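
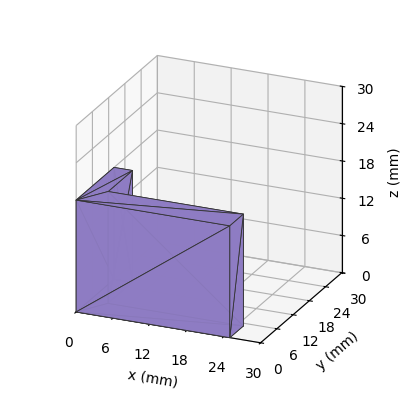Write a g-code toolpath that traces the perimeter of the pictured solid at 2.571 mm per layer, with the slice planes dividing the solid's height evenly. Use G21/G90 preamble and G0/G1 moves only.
Reading the render: the shape is an L-shaped prism: outer 25 × 14 mm, arm thicknesses ≈ 5 mm (horizontal) and 3 mm (vertical), extruded 18 mm in z (dimensions read to the nearest mm from the axis ticks). For the g-code, the solid's height is divided into equal slices at the stated Δz and each level perimeter traced with G1 moves after a G0 lift.

; perimeter-only toolpath
G21 ; units = mm
G90 ; absolute positioning
G28 ; home
; layer 1
G0 Z2.571
G0 X0.000 Y0.000
G1 X25.000 Y0.000
G1 X25.000 Y5.000
G1 X3.000 Y5.000
G1 X3.000 Y14.000
G1 X0.000 Y14.000
G1 X0.000 Y0.000
; layer 2
G0 Z5.143
G0 X0.000 Y0.000
G1 X25.000 Y0.000
G1 X25.000 Y5.000
G1 X3.000 Y5.000
G1 X3.000 Y14.000
G1 X0.000 Y14.000
G1 X0.000 Y0.000
; layer 3
G0 Z7.714
G0 X0.000 Y0.000
G1 X25.000 Y0.000
G1 X25.000 Y5.000
G1 X3.000 Y5.000
G1 X3.000 Y14.000
G1 X0.000 Y14.000
G1 X0.000 Y0.000
; layer 4
G0 Z10.286
G0 X0.000 Y0.000
G1 X25.000 Y0.000
G1 X25.000 Y5.000
G1 X3.000 Y5.000
G1 X3.000 Y14.000
G1 X0.000 Y14.000
G1 X0.000 Y0.000
; layer 5
G0 Z12.857
G0 X0.000 Y0.000
G1 X25.000 Y0.000
G1 X25.000 Y5.000
G1 X3.000 Y5.000
G1 X3.000 Y14.000
G1 X0.000 Y14.000
G1 X0.000 Y0.000
; layer 6
G0 Z15.429
G0 X0.000 Y0.000
G1 X25.000 Y0.000
G1 X25.000 Y5.000
G1 X3.000 Y5.000
G1 X3.000 Y14.000
G1 X0.000 Y14.000
G1 X0.000 Y0.000
; layer 7
G0 Z18.000
G0 X0.000 Y0.000
G1 X25.000 Y0.000
G1 X25.000 Y5.000
G1 X3.000 Y5.000
G1 X3.000 Y14.000
G1 X0.000 Y14.000
G1 X0.000 Y0.000
M2 ; end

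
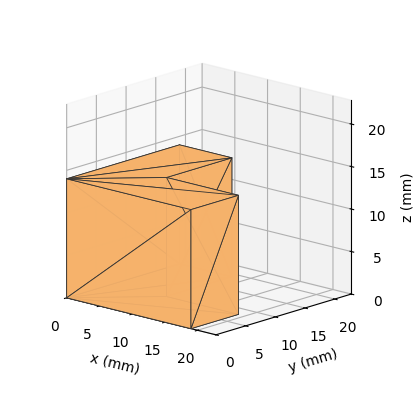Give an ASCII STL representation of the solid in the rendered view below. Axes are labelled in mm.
Reading the render: the shape is an L-shaped prism: outer 19 × 19 mm, arm thicknesses ≈ 8 mm (horizontal) and 8 mm (vertical), extruded 14 mm in z (dimensions read to the nearest mm from the axis ticks). For the STL, each face is triangulated and given an outward normal.

solid part
  facet normal 0.0000 0.0000 -1.0000
    outer loop
      vertex 19.0 8.0 0.0
      vertex 19.0 0.0 0.0
      vertex 0.0 0.0 0.0
    endloop
  endfacet
  facet normal 0.0000 0.0000 -1.0000
    outer loop
      vertex 8.0 8.0 0.0
      vertex 19.0 8.0 0.0
      vertex 0.0 0.0 0.0
    endloop
  endfacet
  facet normal 0.0000 0.0000 -1.0000
    outer loop
      vertex 8.0 19.0 0.0
      vertex 8.0 8.0 0.0
      vertex 0.0 0.0 0.0
    endloop
  endfacet
  facet normal 0.0000 0.0000 -1.0000
    outer loop
      vertex 0.0 19.0 0.0
      vertex 8.0 19.0 0.0
      vertex 0.0 0.0 0.0
    endloop
  endfacet
  facet normal 0.0000 0.0000 1.0000
    outer loop
      vertex 0.0 0.0 14.0
      vertex 19.0 0.0 14.0
      vertex 19.0 8.0 14.0
    endloop
  endfacet
  facet normal 0.0000 0.0000 1.0000
    outer loop
      vertex 0.0 0.0 14.0
      vertex 19.0 8.0 14.0
      vertex 8.0 8.0 14.0
    endloop
  endfacet
  facet normal 0.0000 0.0000 1.0000
    outer loop
      vertex 0.0 0.0 14.0
      vertex 8.0 8.0 14.0
      vertex 8.0 19.0 14.0
    endloop
  endfacet
  facet normal 0.0000 0.0000 1.0000
    outer loop
      vertex 0.0 0.0 14.0
      vertex 8.0 19.0 14.0
      vertex 0.0 19.0 14.0
    endloop
  endfacet
  facet normal 0.0000 -1.0000 0.0000
    outer loop
      vertex 0.0 0.0 0.0
      vertex 19.0 0.0 0.0
      vertex 19.0 0.0 14.0
    endloop
  endfacet
  facet normal 0.0000 -1.0000 0.0000
    outer loop
      vertex 0.0 0.0 0.0
      vertex 19.0 0.0 14.0
      vertex 0.0 0.0 14.0
    endloop
  endfacet
  facet normal 1.0000 0.0000 0.0000
    outer loop
      vertex 19.0 0.0 0.0
      vertex 19.0 8.0 0.0
      vertex 19.0 8.0 14.0
    endloop
  endfacet
  facet normal 1.0000 0.0000 0.0000
    outer loop
      vertex 19.0 0.0 0.0
      vertex 19.0 8.0 14.0
      vertex 19.0 0.0 14.0
    endloop
  endfacet
  facet normal 0.0000 1.0000 0.0000
    outer loop
      vertex 19.0 8.0 0.0
      vertex 8.0 8.0 0.0
      vertex 8.0 8.0 14.0
    endloop
  endfacet
  facet normal 0.0000 1.0000 0.0000
    outer loop
      vertex 19.0 8.0 0.0
      vertex 8.0 8.0 14.0
      vertex 19.0 8.0 14.0
    endloop
  endfacet
  facet normal 1.0000 0.0000 0.0000
    outer loop
      vertex 8.0 8.0 0.0
      vertex 8.0 19.0 0.0
      vertex 8.0 19.0 14.0
    endloop
  endfacet
  facet normal 1.0000 0.0000 0.0000
    outer loop
      vertex 8.0 8.0 0.0
      vertex 8.0 19.0 14.0
      vertex 8.0 8.0 14.0
    endloop
  endfacet
  facet normal 0.0000 1.0000 0.0000
    outer loop
      vertex 8.0 19.0 0.0
      vertex 0.0 19.0 0.0
      vertex 0.0 19.0 14.0
    endloop
  endfacet
  facet normal 0.0000 1.0000 0.0000
    outer loop
      vertex 8.0 19.0 0.0
      vertex 0.0 19.0 14.0
      vertex 8.0 19.0 14.0
    endloop
  endfacet
  facet normal -1.0000 0.0000 0.0000
    outer loop
      vertex 0.0 19.0 0.0
      vertex 0.0 0.0 0.0
      vertex 0.0 0.0 14.0
    endloop
  endfacet
  facet normal -1.0000 0.0000 0.0000
    outer loop
      vertex 0.0 19.0 0.0
      vertex 0.0 0.0 14.0
      vertex 0.0 19.0 14.0
    endloop
  endfacet
endsolid part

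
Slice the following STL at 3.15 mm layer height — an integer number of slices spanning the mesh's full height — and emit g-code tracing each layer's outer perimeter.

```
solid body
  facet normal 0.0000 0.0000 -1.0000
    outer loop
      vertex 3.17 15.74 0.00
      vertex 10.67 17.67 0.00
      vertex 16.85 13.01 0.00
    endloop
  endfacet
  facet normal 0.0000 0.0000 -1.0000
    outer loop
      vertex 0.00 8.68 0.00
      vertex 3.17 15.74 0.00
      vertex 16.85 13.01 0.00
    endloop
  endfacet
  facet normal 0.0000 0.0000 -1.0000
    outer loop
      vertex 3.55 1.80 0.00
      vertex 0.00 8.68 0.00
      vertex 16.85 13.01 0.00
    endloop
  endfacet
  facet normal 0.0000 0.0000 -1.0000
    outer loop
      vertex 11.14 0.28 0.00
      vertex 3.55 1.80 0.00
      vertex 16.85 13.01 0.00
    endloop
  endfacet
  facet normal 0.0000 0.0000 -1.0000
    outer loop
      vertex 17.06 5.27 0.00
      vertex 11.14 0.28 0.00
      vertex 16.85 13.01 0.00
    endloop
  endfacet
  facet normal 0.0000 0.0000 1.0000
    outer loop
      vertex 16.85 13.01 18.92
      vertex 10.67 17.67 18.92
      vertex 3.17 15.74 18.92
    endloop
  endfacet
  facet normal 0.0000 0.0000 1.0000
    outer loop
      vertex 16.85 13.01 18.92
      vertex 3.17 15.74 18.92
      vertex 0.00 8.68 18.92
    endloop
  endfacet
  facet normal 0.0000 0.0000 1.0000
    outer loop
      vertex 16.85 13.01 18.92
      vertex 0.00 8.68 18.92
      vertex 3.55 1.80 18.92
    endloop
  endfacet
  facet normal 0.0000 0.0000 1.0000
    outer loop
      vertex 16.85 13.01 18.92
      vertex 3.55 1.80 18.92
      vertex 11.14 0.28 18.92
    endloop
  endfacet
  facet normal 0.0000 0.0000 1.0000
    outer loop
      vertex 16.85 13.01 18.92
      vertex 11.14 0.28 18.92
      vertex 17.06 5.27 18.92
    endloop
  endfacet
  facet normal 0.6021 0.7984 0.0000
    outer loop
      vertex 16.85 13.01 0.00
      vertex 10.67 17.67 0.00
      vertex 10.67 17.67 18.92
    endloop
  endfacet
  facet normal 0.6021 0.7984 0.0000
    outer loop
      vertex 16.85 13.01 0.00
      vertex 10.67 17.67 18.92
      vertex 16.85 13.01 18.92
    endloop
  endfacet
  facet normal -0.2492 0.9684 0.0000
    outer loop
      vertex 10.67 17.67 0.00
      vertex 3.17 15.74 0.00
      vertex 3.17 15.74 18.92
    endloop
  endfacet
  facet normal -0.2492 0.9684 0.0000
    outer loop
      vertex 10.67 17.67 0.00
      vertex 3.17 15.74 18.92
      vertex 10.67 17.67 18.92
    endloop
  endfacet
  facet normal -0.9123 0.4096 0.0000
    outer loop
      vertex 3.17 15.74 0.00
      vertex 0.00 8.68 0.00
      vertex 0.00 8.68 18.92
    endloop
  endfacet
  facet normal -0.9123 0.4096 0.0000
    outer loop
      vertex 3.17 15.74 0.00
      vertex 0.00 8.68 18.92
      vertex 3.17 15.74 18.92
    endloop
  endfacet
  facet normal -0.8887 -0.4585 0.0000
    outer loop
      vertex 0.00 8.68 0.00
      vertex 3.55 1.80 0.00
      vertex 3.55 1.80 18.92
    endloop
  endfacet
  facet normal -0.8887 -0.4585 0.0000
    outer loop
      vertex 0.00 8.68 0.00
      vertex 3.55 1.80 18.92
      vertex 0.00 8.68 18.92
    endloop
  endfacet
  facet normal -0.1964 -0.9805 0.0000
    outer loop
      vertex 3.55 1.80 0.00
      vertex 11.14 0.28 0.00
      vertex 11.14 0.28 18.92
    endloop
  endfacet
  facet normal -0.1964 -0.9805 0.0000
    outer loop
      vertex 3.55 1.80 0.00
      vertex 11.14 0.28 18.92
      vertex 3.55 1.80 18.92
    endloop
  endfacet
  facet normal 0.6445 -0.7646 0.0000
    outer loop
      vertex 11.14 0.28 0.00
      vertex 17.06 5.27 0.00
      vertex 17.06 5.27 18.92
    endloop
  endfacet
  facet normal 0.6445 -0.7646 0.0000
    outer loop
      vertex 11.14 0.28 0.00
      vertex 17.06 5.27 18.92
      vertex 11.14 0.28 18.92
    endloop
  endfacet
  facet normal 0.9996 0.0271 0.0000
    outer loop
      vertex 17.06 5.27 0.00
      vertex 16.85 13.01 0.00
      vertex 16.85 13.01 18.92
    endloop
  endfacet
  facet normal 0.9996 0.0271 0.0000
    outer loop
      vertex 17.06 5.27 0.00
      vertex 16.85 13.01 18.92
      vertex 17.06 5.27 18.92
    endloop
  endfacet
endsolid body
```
; perimeter-only toolpath
G21 ; units = mm
G90 ; absolute positioning
G28 ; home
; layer 1
G0 Z3.15
G0 X16.85 Y13.01
G1 X10.67 Y17.67
G1 X3.17 Y15.74
G1 X0.00 Y8.68
G1 X3.55 Y1.80
G1 X11.14 Y0.28
G1 X17.06 Y5.27
G1 X16.85 Y13.01
; layer 2
G0 Z6.31
G0 X16.85 Y13.01
G1 X10.67 Y17.67
G1 X3.17 Y15.74
G1 X0.00 Y8.68
G1 X3.55 Y1.80
G1 X11.14 Y0.28
G1 X17.06 Y5.27
G1 X16.85 Y13.01
; layer 3
G0 Z9.46
G0 X16.85 Y13.01
G1 X10.67 Y17.67
G1 X3.17 Y15.74
G1 X0.00 Y8.68
G1 X3.55 Y1.80
G1 X11.14 Y0.28
G1 X17.06 Y5.27
G1 X16.85 Y13.01
; layer 4
G0 Z12.61
G0 X16.85 Y13.01
G1 X10.67 Y17.67
G1 X3.17 Y15.74
G1 X0.00 Y8.68
G1 X3.55 Y1.80
G1 X11.14 Y0.28
G1 X17.06 Y5.27
G1 X16.85 Y13.01
; layer 5
G0 Z15.77
G0 X16.85 Y13.01
G1 X10.67 Y17.67
G1 X3.17 Y15.74
G1 X0.00 Y8.68
G1 X3.55 Y1.80
G1 X11.14 Y0.28
G1 X17.06 Y5.27
G1 X16.85 Y13.01
; layer 6
G0 Z18.92
G0 X16.85 Y13.01
G1 X10.67 Y17.67
G1 X3.17 Y15.74
G1 X0.00 Y8.68
G1 X3.55 Y1.80
G1 X11.14 Y0.28
G1 X17.06 Y5.27
G1 X16.85 Y13.01
M2 ; end

The solid is a regular 7-sided prism (a cylinder approximated with 7 flat sides), circumscribed radius ≈ 8.92 mm, height ≈ 18.9 mm. Slicing at Δz = 3.15 mm — 6 equal slices spanning the solid's height, so layer i sits at z = i·h/6 — gives 6 non-empty perimeters. Each is a 7-segment closed polygon; G0 lifts to the layer z and rapids to the start vertex, then G1 traces the edges.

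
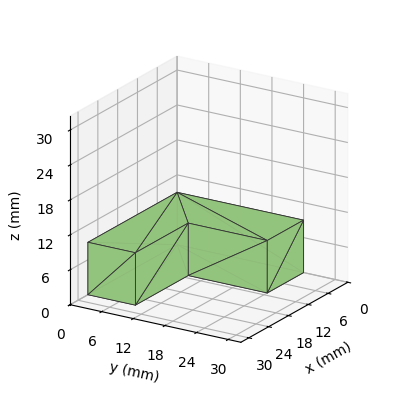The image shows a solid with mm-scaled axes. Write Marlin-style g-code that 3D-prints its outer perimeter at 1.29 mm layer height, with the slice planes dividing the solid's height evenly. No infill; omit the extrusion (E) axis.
Reading the render: the shape is an L-shaped prism: outer 27 × 24 mm, arm thicknesses ≈ 9 mm (horizontal) and 11 mm (vertical), extruded 9 mm in z (dimensions read to the nearest mm from the axis ticks). For the g-code, the solid's height is divided into equal slices at the stated Δz and each level perimeter traced with G1 moves after a G0 lift.

; perimeter-only toolpath
G21 ; units = mm
G90 ; absolute positioning
G28 ; home
; layer 1
G0 Z1.29
G0 X0.00 Y0.00
G1 X27.00 Y0.00
G1 X27.00 Y9.00
G1 X11.00 Y9.00
G1 X11.00 Y24.00
G1 X0.00 Y24.00
G1 X0.00 Y0.00
; layer 2
G0 Z2.57
G0 X0.00 Y0.00
G1 X27.00 Y0.00
G1 X27.00 Y9.00
G1 X11.00 Y9.00
G1 X11.00 Y24.00
G1 X0.00 Y24.00
G1 X0.00 Y0.00
; layer 3
G0 Z3.86
G0 X0.00 Y0.00
G1 X27.00 Y0.00
G1 X27.00 Y9.00
G1 X11.00 Y9.00
G1 X11.00 Y24.00
G1 X0.00 Y24.00
G1 X0.00 Y0.00
; layer 4
G0 Z5.14
G0 X0.00 Y0.00
G1 X27.00 Y0.00
G1 X27.00 Y9.00
G1 X11.00 Y9.00
G1 X11.00 Y24.00
G1 X0.00 Y24.00
G1 X0.00 Y0.00
; layer 5
G0 Z6.43
G0 X0.00 Y0.00
G1 X27.00 Y0.00
G1 X27.00 Y9.00
G1 X11.00 Y9.00
G1 X11.00 Y24.00
G1 X0.00 Y24.00
G1 X0.00 Y0.00
; layer 6
G0 Z7.71
G0 X0.00 Y0.00
G1 X27.00 Y0.00
G1 X27.00 Y9.00
G1 X11.00 Y9.00
G1 X11.00 Y24.00
G1 X0.00 Y24.00
G1 X0.00 Y0.00
; layer 7
G0 Z9.00
G0 X0.00 Y0.00
G1 X27.00 Y0.00
G1 X27.00 Y9.00
G1 X11.00 Y9.00
G1 X11.00 Y24.00
G1 X0.00 Y24.00
G1 X0.00 Y0.00
M2 ; end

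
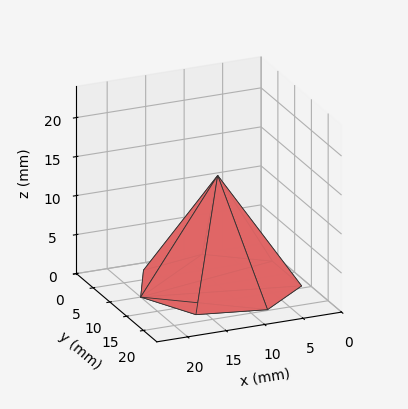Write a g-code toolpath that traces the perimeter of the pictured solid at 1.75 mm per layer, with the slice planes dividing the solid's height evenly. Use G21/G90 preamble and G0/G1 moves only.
Reading the render: the shape is a regular 7-sided pyramid, base circumscribed radius ≈ 10 mm, apex at z ≈ 14 mm (dimensions read to the nearest mm from the axis ticks). For the g-code, the solid's height is divided into equal slices at the stated Δz and each level perimeter traced with G1 moves after a G0 lift.

; perimeter-only toolpath
G21 ; units = mm
G90 ; absolute positioning
G28 ; home
; layer 1
G0 Z1.75
G0 X18.75 Y10.00
G1 X15.45 Y16.84
G1 X8.05 Y18.53
G1 X2.12 Y13.80
G1 X2.12 Y6.20
G1 X8.05 Y1.47
G1 X15.45 Y3.16
G1 X18.75 Y10.00
; layer 2
G0 Z3.50
G0 X17.50 Y10.00
G1 X14.67 Y15.87
G1 X8.33 Y17.31
G1 X3.24 Y13.25
G1 X3.24 Y6.75
G1 X8.33 Y2.69
G1 X14.67 Y4.13
G1 X17.50 Y10.00
; layer 3
G0 Z5.25
G0 X16.25 Y10.00
G1 X13.89 Y14.89
G1 X8.61 Y16.09
G1 X4.37 Y12.71
G1 X4.37 Y7.29
G1 X8.61 Y3.91
G1 X13.89 Y5.11
G1 X16.25 Y10.00
; layer 4
G0 Z7.00
G0 X15.00 Y10.00
G1 X13.12 Y13.91
G1 X8.88 Y14.88
G1 X5.50 Y12.17
G1 X5.50 Y7.83
G1 X8.88 Y5.12
G1 X13.12 Y6.09
G1 X15.00 Y10.00
; layer 5
G0 Z8.75
G0 X13.75 Y10.00
G1 X12.34 Y12.93
G1 X9.16 Y13.66
G1 X6.62 Y11.63
G1 X6.62 Y8.37
G1 X9.16 Y6.34
G1 X12.34 Y7.07
G1 X13.75 Y10.00
; layer 6
G0 Z10.50
G0 X12.50 Y10.00
G1 X11.56 Y11.96
G1 X9.44 Y12.44
G1 X7.75 Y11.09
G1 X7.75 Y8.91
G1 X9.44 Y7.56
G1 X11.56 Y8.04
G1 X12.50 Y10.00
; layer 7
G0 Z12.25
G0 X11.25 Y10.00
G1 X10.78 Y10.98
G1 X9.72 Y11.22
G1 X8.87 Y10.54
G1 X8.87 Y9.46
G1 X9.72 Y8.78
G1 X10.78 Y9.02
G1 X11.25 Y10.00
M2 ; end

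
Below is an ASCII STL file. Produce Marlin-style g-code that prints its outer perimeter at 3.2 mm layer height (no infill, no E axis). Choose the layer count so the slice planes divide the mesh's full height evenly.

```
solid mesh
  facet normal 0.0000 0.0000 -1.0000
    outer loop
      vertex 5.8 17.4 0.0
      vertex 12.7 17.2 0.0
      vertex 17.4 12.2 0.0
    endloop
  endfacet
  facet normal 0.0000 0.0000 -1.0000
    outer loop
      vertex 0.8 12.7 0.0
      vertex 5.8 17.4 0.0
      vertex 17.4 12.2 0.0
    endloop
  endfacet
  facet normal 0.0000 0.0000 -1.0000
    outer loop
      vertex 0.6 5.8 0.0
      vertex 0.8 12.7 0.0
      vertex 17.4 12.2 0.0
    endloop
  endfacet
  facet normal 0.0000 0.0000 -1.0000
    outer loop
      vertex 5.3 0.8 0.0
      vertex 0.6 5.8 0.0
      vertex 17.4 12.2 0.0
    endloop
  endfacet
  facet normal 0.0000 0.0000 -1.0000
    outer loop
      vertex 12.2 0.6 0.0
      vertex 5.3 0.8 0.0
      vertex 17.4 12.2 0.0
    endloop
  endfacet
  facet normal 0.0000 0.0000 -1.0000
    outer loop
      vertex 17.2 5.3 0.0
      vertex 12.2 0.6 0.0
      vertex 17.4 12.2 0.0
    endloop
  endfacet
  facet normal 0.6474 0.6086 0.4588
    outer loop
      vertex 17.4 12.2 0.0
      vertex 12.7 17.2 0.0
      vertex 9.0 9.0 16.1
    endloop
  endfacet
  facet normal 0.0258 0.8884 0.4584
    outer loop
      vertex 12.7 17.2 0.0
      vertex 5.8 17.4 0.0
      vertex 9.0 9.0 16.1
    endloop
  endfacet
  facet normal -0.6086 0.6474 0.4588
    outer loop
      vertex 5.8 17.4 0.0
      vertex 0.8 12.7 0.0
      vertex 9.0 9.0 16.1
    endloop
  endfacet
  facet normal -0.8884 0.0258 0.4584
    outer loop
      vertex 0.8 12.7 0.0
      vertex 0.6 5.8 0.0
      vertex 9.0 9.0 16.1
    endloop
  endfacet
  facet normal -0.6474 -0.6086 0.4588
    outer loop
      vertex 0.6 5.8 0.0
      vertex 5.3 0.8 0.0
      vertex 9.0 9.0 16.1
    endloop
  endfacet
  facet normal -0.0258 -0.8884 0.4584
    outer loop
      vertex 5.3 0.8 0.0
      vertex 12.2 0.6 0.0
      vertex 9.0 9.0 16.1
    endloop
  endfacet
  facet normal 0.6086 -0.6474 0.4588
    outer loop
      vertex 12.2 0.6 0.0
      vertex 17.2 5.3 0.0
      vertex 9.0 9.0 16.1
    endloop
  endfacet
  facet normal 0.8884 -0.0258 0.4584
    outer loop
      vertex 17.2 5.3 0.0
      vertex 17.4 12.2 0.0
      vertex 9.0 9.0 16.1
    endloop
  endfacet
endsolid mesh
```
; perimeter-only toolpath
G21 ; units = mm
G90 ; absolute positioning
G28 ; home
; layer 1
G0 Z3.2
G0 X15.7 Y11.6
G1 X12.0 Y15.6
G1 X6.4 Y15.7
G1 X2.4 Y12.0
G1 X2.3 Y6.4
G1 X6.0 Y2.4
G1 X11.6 Y2.3
G1 X15.6 Y6.0
G1 X15.7 Y11.6
; layer 2
G0 Z6.4
G0 X14.0 Y10.9
G1 X11.2 Y13.9
G1 X7.1 Y14.0
G1 X4.1 Y11.2
G1 X4.0 Y7.1
G1 X6.8 Y4.1
G1 X10.9 Y4.0
G1 X13.9 Y6.8
G1 X14.0 Y10.9
; layer 3
G0 Z9.7
G0 X12.4 Y10.3
G1 X10.5 Y12.3
G1 X7.7 Y12.4
G1 X5.7 Y10.5
G1 X5.6 Y7.7
G1 X7.5 Y5.7
G1 X10.3 Y5.6
G1 X12.3 Y7.5
G1 X12.4 Y10.3
; layer 4
G0 Z12.9
G0 X10.7 Y9.6
G1 X9.7 Y10.6
G1 X8.4 Y10.7
G1 X7.4 Y9.7
G1 X7.3 Y8.4
G1 X8.3 Y7.4
G1 X9.6 Y7.3
G1 X10.6 Y8.3
G1 X10.7 Y9.6
M2 ; end

The solid is a regular 8-sided pyramid, base circumscribed radius ≈ 9 mm, apex at z ≈ 16.1 mm. Slicing at Δz = 3.2 mm — 5 equal slices spanning the solid's height, so layer i sits at z = i·h/5 — gives 4 non-empty perimeters. Each is a 8-segment closed polygon; G0 lifts to the layer z and rapids to the start vertex, then G1 traces the edges. The cross-section shrinks linearly with z (the slice at the apex is degenerate and omitted).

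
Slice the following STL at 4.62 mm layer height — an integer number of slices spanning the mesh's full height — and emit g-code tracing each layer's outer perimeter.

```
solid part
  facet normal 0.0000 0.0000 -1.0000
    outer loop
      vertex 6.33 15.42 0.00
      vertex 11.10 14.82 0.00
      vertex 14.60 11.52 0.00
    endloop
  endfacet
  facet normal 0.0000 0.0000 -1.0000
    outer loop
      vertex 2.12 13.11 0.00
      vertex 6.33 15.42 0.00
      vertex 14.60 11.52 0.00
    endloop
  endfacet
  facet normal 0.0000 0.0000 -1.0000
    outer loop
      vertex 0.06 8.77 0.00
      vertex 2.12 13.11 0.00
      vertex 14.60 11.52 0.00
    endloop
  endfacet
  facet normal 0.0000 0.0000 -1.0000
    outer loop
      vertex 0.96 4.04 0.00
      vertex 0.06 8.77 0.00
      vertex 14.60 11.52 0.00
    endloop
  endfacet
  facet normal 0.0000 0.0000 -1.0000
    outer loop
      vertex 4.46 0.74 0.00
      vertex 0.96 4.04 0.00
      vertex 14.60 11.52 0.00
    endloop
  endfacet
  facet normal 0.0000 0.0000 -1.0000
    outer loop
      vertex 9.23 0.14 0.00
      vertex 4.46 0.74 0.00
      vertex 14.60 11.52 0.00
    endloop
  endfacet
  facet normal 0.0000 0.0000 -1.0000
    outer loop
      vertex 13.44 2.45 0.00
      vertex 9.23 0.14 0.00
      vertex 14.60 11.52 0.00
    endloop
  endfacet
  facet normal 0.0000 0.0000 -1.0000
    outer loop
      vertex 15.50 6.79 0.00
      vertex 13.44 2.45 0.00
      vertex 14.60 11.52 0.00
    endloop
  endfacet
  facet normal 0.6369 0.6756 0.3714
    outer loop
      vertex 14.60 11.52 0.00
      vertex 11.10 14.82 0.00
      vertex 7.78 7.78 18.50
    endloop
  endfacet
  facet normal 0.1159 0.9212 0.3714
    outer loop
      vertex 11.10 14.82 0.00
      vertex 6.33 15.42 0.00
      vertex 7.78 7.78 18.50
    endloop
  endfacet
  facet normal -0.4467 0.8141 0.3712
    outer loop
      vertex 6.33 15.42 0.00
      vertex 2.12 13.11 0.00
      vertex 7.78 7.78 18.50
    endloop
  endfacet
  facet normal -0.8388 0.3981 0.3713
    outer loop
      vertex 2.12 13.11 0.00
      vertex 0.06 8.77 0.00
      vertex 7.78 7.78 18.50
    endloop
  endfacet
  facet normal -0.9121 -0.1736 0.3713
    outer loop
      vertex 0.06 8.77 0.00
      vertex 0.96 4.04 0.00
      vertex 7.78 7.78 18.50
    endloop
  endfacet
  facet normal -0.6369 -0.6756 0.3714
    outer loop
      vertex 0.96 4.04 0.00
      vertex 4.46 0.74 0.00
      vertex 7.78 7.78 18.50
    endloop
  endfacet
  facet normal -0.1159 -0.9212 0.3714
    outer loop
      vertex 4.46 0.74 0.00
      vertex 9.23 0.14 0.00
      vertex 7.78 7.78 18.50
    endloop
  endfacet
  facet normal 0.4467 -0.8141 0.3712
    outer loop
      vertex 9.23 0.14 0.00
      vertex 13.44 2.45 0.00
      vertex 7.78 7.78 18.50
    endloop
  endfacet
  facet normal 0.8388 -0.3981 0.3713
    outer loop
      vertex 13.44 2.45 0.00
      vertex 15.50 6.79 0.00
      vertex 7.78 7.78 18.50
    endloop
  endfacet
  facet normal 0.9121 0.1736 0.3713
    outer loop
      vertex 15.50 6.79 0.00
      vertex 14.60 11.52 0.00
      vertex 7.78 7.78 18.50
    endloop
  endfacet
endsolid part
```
; perimeter-only toolpath
G21 ; units = mm
G90 ; absolute positioning
G28 ; home
; layer 1
G0 Z4.62
G0 X12.89 Y10.59
G1 X10.27 Y13.06
G1 X6.69 Y13.51
G1 X3.54 Y11.78
G1 X1.99 Y8.52
G1 X2.67 Y4.98
G1 X5.29 Y2.50
G1 X8.87 Y2.05
G1 X12.03 Y3.78
G1 X13.57 Y7.04
G1 X12.89 Y10.59
; layer 2
G0 Z9.25
G0 X11.19 Y9.65
G1 X9.44 Y11.30
G1 X7.05 Y11.60
G1 X4.95 Y10.45
G1 X3.92 Y8.28
G1 X4.37 Y5.91
G1 X6.12 Y4.26
G1 X8.51 Y3.96
G1 X10.61 Y5.12
G1 X11.64 Y7.29
G1 X11.19 Y9.65
; layer 3
G0 Z13.88
G0 X9.48 Y8.71
G1 X8.61 Y9.54
G1 X7.42 Y9.69
G1 X6.37 Y9.11
G1 X5.85 Y8.03
G1 X6.08 Y6.84
G1 X6.95 Y6.02
G1 X8.14 Y5.87
G1 X9.20 Y6.45
G1 X9.71 Y7.53
G1 X9.48 Y8.71
M2 ; end

The solid is a regular 10-sided pyramid, base circumscribed radius ≈ 7.78 mm, apex at z ≈ 18.5 mm. Slicing at Δz = 4.62 mm — 4 equal slices spanning the solid's height, so layer i sits at z = i·h/4 — gives 3 non-empty perimeters. Each is a 10-segment closed polygon; G0 lifts to the layer z and rapids to the start vertex, then G1 traces the edges. The cross-section shrinks linearly with z (the slice at the apex is degenerate and omitted).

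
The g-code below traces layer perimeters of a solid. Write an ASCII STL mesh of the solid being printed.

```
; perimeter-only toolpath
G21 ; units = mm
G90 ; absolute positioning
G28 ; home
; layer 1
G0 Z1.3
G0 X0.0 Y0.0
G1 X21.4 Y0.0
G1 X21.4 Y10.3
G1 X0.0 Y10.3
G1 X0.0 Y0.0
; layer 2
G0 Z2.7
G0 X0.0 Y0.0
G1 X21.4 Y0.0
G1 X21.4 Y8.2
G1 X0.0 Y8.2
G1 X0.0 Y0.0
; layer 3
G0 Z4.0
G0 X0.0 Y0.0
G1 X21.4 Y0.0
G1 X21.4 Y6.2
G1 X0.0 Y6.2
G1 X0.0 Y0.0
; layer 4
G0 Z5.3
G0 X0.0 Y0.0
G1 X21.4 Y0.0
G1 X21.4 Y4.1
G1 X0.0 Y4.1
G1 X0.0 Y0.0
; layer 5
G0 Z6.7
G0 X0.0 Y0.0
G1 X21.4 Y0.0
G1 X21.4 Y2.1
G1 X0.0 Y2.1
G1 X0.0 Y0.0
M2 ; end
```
solid part
  facet normal 0.0000 0.0000 -1.0000
    outer loop
      vertex 21.4 12.3 0.0
      vertex 21.4 0.0 0.0
      vertex 0.0 0.0 0.0
    endloop
  endfacet
  facet normal 0.0000 0.0000 -1.0000
    outer loop
      vertex 0.0 12.3 0.0
      vertex 21.4 12.3 0.0
      vertex 0.0 0.0 0.0
    endloop
  endfacet
  facet normal 0.0000 -1.0000 0.0000
    outer loop
      vertex 0.0 0.0 0.0
      vertex 21.4 0.0 0.0
      vertex 21.4 0.0 8.0
    endloop
  endfacet
  facet normal 0.0000 -1.0000 0.0000
    outer loop
      vertex 0.0 0.0 0.0
      vertex 21.4 0.0 8.0
      vertex 0.0 0.0 8.0
    endloop
  endfacet
  facet normal 0.0000 0.5452 0.8383
    outer loop
      vertex 0.0 0.0 8.0
      vertex 21.4 0.0 8.0
      vertex 21.4 12.3 0.0
    endloop
  endfacet
  facet normal 0.0000 0.5452 0.8383
    outer loop
      vertex 0.0 0.0 8.0
      vertex 21.4 12.3 0.0
      vertex 0.0 12.3 0.0
    endloop
  endfacet
  facet normal -1.0000 0.0000 0.0000
    outer loop
      vertex 0.0 0.0 8.0
      vertex 0.0 12.3 0.0
      vertex 0.0 0.0 0.0
    endloop
  endfacet
  facet normal 1.0000 0.0000 0.0000
    outer loop
      vertex 21.4 0.0 0.0
      vertex 21.4 12.3 0.0
      vertex 21.4 0.0 8.0
    endloop
  endfacet
endsolid part

The G0 Z moves step by Δz≈1.3 mm. The G1 loops shrink linearly with z, so the solid tapers from its base footprint up to z≈8. Closing with a flat bottom cap and the tapered top and triangulating gives 8 facets — a wedge (ramp): 21.4 × 12.3 mm base, rising to 8 mm along the y=0 edge and sloping linearly to z=0 at y=12.3.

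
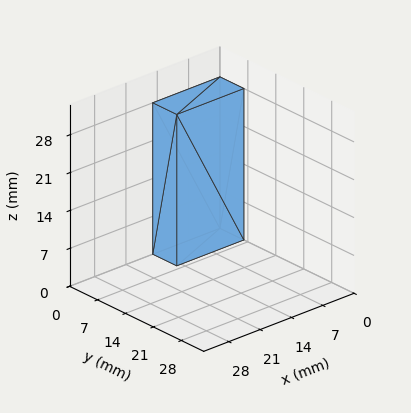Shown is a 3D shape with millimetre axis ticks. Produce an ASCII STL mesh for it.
Reading the render: the shape is a rectangular box, roughly 15 × 6 mm footprint and 28 mm tall (dimensions read to the nearest mm from the axis ticks). For the STL, each face is triangulated and given an outward normal.

solid part
  facet normal 0.0000 0.0000 -1.0000
    outer loop
      vertex 15.000 6.000 0.000
      vertex 15.000 0.000 0.000
      vertex 0.000 0.000 0.000
    endloop
  endfacet
  facet normal 0.0000 0.0000 -1.0000
    outer loop
      vertex 0.000 6.000 0.000
      vertex 15.000 6.000 0.000
      vertex 0.000 0.000 0.000
    endloop
  endfacet
  facet normal 0.0000 0.0000 1.0000
    outer loop
      vertex 0.000 0.000 28.000
      vertex 15.000 0.000 28.000
      vertex 15.000 6.000 28.000
    endloop
  endfacet
  facet normal 0.0000 0.0000 1.0000
    outer loop
      vertex 0.000 0.000 28.000
      vertex 15.000 6.000 28.000
      vertex 0.000 6.000 28.000
    endloop
  endfacet
  facet normal 0.0000 -1.0000 0.0000
    outer loop
      vertex 0.000 0.000 0.000
      vertex 15.000 0.000 0.000
      vertex 15.000 0.000 28.000
    endloop
  endfacet
  facet normal 0.0000 -1.0000 0.0000
    outer loop
      vertex 0.000 0.000 0.000
      vertex 15.000 0.000 28.000
      vertex 0.000 0.000 28.000
    endloop
  endfacet
  facet normal 0.0000 1.0000 0.0000
    outer loop
      vertex 15.000 6.000 28.000
      vertex 15.000 6.000 0.000
      vertex 0.000 6.000 0.000
    endloop
  endfacet
  facet normal 0.0000 1.0000 0.0000
    outer loop
      vertex 0.000 6.000 28.000
      vertex 15.000 6.000 28.000
      vertex 0.000 6.000 0.000
    endloop
  endfacet
  facet normal -1.0000 0.0000 0.0000
    outer loop
      vertex 0.000 6.000 28.000
      vertex 0.000 6.000 0.000
      vertex 0.000 0.000 0.000
    endloop
  endfacet
  facet normal -1.0000 0.0000 0.0000
    outer loop
      vertex 0.000 0.000 28.000
      vertex 0.000 6.000 28.000
      vertex 0.000 0.000 0.000
    endloop
  endfacet
  facet normal 1.0000 0.0000 0.0000
    outer loop
      vertex 15.000 0.000 0.000
      vertex 15.000 6.000 0.000
      vertex 15.000 6.000 28.000
    endloop
  endfacet
  facet normal 1.0000 0.0000 0.0000
    outer loop
      vertex 15.000 0.000 0.000
      vertex 15.000 6.000 28.000
      vertex 15.000 0.000 28.000
    endloop
  endfacet
endsolid part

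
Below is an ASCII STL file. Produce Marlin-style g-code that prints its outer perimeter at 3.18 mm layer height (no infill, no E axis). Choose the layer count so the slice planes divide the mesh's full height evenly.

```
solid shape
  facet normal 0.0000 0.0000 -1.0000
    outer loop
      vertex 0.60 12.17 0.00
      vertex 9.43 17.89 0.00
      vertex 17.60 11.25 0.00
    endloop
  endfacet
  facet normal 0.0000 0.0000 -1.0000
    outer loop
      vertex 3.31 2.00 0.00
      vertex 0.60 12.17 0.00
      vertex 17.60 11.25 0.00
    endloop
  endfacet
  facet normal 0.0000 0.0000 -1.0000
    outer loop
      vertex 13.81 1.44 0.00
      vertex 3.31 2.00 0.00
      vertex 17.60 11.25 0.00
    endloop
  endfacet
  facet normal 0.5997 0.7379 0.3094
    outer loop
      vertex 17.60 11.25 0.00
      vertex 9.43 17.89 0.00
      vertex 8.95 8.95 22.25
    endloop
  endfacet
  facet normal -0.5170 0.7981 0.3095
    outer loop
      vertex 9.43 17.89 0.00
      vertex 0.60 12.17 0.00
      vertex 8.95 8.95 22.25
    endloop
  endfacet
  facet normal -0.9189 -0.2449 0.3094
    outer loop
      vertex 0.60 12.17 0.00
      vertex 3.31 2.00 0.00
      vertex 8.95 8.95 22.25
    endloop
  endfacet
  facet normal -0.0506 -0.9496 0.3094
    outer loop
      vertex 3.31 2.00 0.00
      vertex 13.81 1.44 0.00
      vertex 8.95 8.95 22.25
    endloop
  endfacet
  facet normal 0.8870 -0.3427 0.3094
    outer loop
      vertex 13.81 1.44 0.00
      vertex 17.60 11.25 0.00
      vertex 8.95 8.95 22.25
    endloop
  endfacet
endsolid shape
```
; perimeter-only toolpath
G21 ; units = mm
G90 ; absolute positioning
G28 ; home
; layer 1
G0 Z3.18
G0 X16.36 Y10.92
G1 X9.36 Y16.61
G1 X1.79 Y11.71
G1 X4.12 Y2.99
G1 X13.12 Y2.51
G1 X16.36 Y10.92
; layer 2
G0 Z6.36
G0 X15.13 Y10.59
G1 X9.29 Y15.34
G1 X2.99 Y11.25
G1 X4.92 Y3.99
G1 X12.42 Y3.59
G1 X15.13 Y10.59
; layer 3
G0 Z9.54
G0 X13.89 Y10.26
G1 X9.22 Y14.06
G1 X4.18 Y10.79
G1 X5.73 Y4.98
G1 X11.73 Y4.66
G1 X13.89 Y10.26
; layer 4
G0 Z12.71
G0 X12.66 Y9.94
G1 X9.16 Y12.78
G1 X5.37 Y10.33
G1 X6.53 Y5.97
G1 X11.03 Y5.73
G1 X12.66 Y9.94
; layer 5
G0 Z15.89
G0 X11.42 Y9.61
G1 X9.09 Y11.50
G1 X6.56 Y9.87
G1 X7.34 Y6.96
G1 X10.34 Y6.80
G1 X11.42 Y9.61
; layer 6
G0 Z19.07
G0 X10.19 Y9.28
G1 X9.02 Y10.23
G1 X7.76 Y9.41
G1 X8.14 Y7.96
G1 X9.64 Y7.88
G1 X10.19 Y9.28
M2 ; end

The solid is a regular 5-sided pyramid, base circumscribed radius ≈ 8.95 mm, apex at z ≈ 22.2 mm. Slicing at Δz = 3.18 mm — 7 equal slices spanning the solid's height, so layer i sits at z = i·h/7 — gives 6 non-empty perimeters. Each is a 5-segment closed polygon; G0 lifts to the layer z and rapids to the start vertex, then G1 traces the edges. The cross-section shrinks linearly with z (the slice at the apex is degenerate and omitted).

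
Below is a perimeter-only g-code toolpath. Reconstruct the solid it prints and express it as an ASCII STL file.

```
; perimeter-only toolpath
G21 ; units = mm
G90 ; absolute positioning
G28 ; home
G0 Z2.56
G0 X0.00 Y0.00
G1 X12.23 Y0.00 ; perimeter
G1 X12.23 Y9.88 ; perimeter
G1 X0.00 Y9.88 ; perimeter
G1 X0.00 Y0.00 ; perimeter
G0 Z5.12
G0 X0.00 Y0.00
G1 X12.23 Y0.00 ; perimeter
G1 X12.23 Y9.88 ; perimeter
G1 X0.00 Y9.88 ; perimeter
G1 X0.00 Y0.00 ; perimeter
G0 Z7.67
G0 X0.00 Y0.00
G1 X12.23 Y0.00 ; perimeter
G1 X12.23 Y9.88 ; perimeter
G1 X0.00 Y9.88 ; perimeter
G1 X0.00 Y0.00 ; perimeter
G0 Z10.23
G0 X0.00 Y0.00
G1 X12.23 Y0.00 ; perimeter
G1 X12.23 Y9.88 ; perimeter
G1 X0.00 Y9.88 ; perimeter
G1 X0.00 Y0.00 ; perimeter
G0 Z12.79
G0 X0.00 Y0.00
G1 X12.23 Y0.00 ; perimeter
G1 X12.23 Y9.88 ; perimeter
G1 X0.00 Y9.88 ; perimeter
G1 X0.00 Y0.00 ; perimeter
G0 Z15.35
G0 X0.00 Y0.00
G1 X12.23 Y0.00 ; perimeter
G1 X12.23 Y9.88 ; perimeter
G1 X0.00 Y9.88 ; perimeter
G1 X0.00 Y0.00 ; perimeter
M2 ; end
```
solid part
  facet normal 0.0000 0.0000 -1.0000
    outer loop
      vertex 12.23 9.88 0.00
      vertex 12.23 0.00 0.00
      vertex 0.00 0.00 0.00
    endloop
  endfacet
  facet normal 0.0000 0.0000 -1.0000
    outer loop
      vertex 0.00 9.88 0.00
      vertex 12.23 9.88 0.00
      vertex 0.00 0.00 0.00
    endloop
  endfacet
  facet normal 0.0000 0.0000 1.0000
    outer loop
      vertex 0.00 0.00 15.35
      vertex 12.23 0.00 15.35
      vertex 12.23 9.88 15.35
    endloop
  endfacet
  facet normal 0.0000 0.0000 1.0000
    outer loop
      vertex 0.00 0.00 15.35
      vertex 12.23 9.88 15.35
      vertex 0.00 9.88 15.35
    endloop
  endfacet
  facet normal 0.0000 -1.0000 0.0000
    outer loop
      vertex 0.00 0.00 0.00
      vertex 12.23 0.00 0.00
      vertex 12.23 0.00 15.35
    endloop
  endfacet
  facet normal 0.0000 -1.0000 0.0000
    outer loop
      vertex 0.00 0.00 0.00
      vertex 12.23 0.00 15.35
      vertex 0.00 0.00 15.35
    endloop
  endfacet
  facet normal 0.0000 1.0000 0.0000
    outer loop
      vertex 12.23 9.88 15.35
      vertex 12.23 9.88 0.00
      vertex 0.00 9.88 0.00
    endloop
  endfacet
  facet normal 0.0000 1.0000 0.0000
    outer loop
      vertex 0.00 9.88 15.35
      vertex 12.23 9.88 15.35
      vertex 0.00 9.88 0.00
    endloop
  endfacet
  facet normal -1.0000 0.0000 0.0000
    outer loop
      vertex 0.00 9.88 15.35
      vertex 0.00 9.88 0.00
      vertex 0.00 0.00 0.00
    endloop
  endfacet
  facet normal -1.0000 0.0000 0.0000
    outer loop
      vertex 0.00 0.00 15.35
      vertex 0.00 9.88 15.35
      vertex 0.00 0.00 0.00
    endloop
  endfacet
  facet normal 1.0000 0.0000 0.0000
    outer loop
      vertex 12.23 0.00 0.00
      vertex 12.23 9.88 0.00
      vertex 12.23 9.88 15.35
    endloop
  endfacet
  facet normal 1.0000 0.0000 0.0000
    outer loop
      vertex 12.23 0.00 0.00
      vertex 12.23 9.88 15.35
      vertex 12.23 0.00 15.35
    endloop
  endfacet
endsolid part

The G0 Z moves step by Δz≈2.56 mm. Every layer's G1 loop is the same polygon, so the solid is a straight extrusion of it from z=0 to z≈15.3. Closing with flat bottom and top caps and triangulating gives 12 facets — a rectangular box, roughly 12.2 × 9.88 mm footprint and 15.3 mm tall.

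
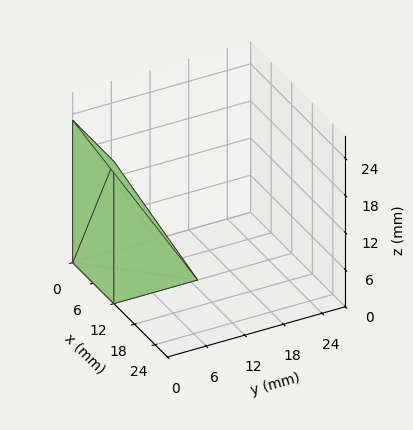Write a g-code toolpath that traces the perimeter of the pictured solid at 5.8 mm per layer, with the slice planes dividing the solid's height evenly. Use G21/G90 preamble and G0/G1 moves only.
Reading the render: the shape is a wedge (ramp): 12 × 13 mm base, rising to 23 mm along the y=0 edge and sloping linearly to z=0 at y=13 (dimensions read to the nearest mm from the axis ticks). For the g-code, the solid's height is divided into equal slices at the stated Δz and each level perimeter traced with G1 moves after a G0 lift.

; perimeter-only toolpath
G21 ; units = mm
G90 ; absolute positioning
G28 ; home
; layer 1
G0 Z5.8
G0 X0.0 Y0.0
G1 X12.0 Y0.0
G1 X12.0 Y9.8
G1 X0.0 Y9.8
G1 X0.0 Y0.0
; layer 2
G0 Z11.5
G0 X0.0 Y0.0
G1 X12.0 Y0.0
G1 X12.0 Y6.5
G1 X0.0 Y6.5
G1 X0.0 Y0.0
; layer 3
G0 Z17.2
G0 X0.0 Y0.0
G1 X12.0 Y0.0
G1 X12.0 Y3.2
G1 X0.0 Y3.2
G1 X0.0 Y0.0
M2 ; end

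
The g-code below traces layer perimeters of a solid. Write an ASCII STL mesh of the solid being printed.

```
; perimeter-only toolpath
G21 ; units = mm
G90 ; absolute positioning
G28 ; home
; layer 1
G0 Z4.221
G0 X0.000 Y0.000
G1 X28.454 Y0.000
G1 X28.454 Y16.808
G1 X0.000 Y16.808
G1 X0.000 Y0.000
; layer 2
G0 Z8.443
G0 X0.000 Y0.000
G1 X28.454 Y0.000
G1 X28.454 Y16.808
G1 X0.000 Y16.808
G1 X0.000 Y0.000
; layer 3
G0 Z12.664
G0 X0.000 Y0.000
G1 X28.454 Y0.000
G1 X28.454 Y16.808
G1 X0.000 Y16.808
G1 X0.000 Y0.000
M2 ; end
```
solid part
  facet normal 0.0000 0.0000 -1.0000
    outer loop
      vertex 28.454 16.808 0.000
      vertex 28.454 0.000 0.000
      vertex 0.000 0.000 0.000
    endloop
  endfacet
  facet normal 0.0000 0.0000 -1.0000
    outer loop
      vertex 0.000 16.808 0.000
      vertex 28.454 16.808 0.000
      vertex 0.000 0.000 0.000
    endloop
  endfacet
  facet normal 0.0000 0.0000 1.0000
    outer loop
      vertex 0.000 0.000 12.664
      vertex 28.454 0.000 12.664
      vertex 28.454 16.808 12.664
    endloop
  endfacet
  facet normal 0.0000 0.0000 1.0000
    outer loop
      vertex 0.000 0.000 12.664
      vertex 28.454 16.808 12.664
      vertex 0.000 16.808 12.664
    endloop
  endfacet
  facet normal 0.0000 -1.0000 0.0000
    outer loop
      vertex 0.000 0.000 0.000
      vertex 28.454 0.000 0.000
      vertex 28.454 0.000 12.664
    endloop
  endfacet
  facet normal 0.0000 -1.0000 0.0000
    outer loop
      vertex 0.000 0.000 0.000
      vertex 28.454 0.000 12.664
      vertex 0.000 0.000 12.664
    endloop
  endfacet
  facet normal 0.0000 1.0000 0.0000
    outer loop
      vertex 28.454 16.808 12.664
      vertex 28.454 16.808 0.000
      vertex 0.000 16.808 0.000
    endloop
  endfacet
  facet normal 0.0000 1.0000 0.0000
    outer loop
      vertex 0.000 16.808 12.664
      vertex 28.454 16.808 12.664
      vertex 0.000 16.808 0.000
    endloop
  endfacet
  facet normal -1.0000 0.0000 0.0000
    outer loop
      vertex 0.000 16.808 12.664
      vertex 0.000 16.808 0.000
      vertex 0.000 0.000 0.000
    endloop
  endfacet
  facet normal -1.0000 0.0000 0.0000
    outer loop
      vertex 0.000 0.000 12.664
      vertex 0.000 16.808 12.664
      vertex 0.000 0.000 0.000
    endloop
  endfacet
  facet normal 1.0000 0.0000 0.0000
    outer loop
      vertex 28.454 0.000 0.000
      vertex 28.454 16.808 0.000
      vertex 28.454 16.808 12.664
    endloop
  endfacet
  facet normal 1.0000 0.0000 0.0000
    outer loop
      vertex 28.454 0.000 0.000
      vertex 28.454 16.808 12.664
      vertex 28.454 0.000 12.664
    endloop
  endfacet
endsolid part

The G0 Z moves step by Δz≈4.221 mm. Every layer's G1 loop is the same polygon, so the solid is a straight extrusion of it from z=0 to z≈12.7. Closing with flat bottom and top caps and triangulating gives 12 facets — a rectangular box, roughly 28.5 × 16.8 mm footprint and 12.7 mm tall.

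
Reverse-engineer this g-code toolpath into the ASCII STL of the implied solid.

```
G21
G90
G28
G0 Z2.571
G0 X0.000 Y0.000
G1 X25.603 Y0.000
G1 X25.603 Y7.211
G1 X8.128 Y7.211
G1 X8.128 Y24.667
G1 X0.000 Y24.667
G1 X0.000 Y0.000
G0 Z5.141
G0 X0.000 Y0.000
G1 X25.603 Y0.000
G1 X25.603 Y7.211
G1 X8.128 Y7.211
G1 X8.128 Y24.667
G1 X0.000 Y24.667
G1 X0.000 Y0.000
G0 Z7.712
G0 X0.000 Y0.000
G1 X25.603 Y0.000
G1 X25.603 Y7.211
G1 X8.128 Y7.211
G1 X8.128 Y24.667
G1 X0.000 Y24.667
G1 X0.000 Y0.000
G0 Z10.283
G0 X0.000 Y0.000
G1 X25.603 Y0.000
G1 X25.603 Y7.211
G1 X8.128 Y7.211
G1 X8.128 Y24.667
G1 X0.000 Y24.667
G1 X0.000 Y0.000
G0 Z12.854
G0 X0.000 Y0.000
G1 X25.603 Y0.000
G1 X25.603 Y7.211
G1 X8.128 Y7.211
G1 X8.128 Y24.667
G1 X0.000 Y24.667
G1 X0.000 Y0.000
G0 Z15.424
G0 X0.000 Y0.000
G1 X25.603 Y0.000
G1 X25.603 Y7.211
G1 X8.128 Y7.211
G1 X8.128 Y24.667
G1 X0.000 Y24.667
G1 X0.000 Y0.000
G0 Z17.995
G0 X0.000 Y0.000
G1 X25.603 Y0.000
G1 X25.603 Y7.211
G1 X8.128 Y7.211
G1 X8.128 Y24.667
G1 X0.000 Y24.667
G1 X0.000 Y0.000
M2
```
solid part
  facet normal 0.0000 0.0000 -1.0000
    outer loop
      vertex 25.603 7.211 0.000
      vertex 25.603 0.000 0.000
      vertex 0.000 0.000 0.000
    endloop
  endfacet
  facet normal 0.0000 0.0000 -1.0000
    outer loop
      vertex 8.128 7.211 0.000
      vertex 25.603 7.211 0.000
      vertex 0.000 0.000 0.000
    endloop
  endfacet
  facet normal 0.0000 0.0000 -1.0000
    outer loop
      vertex 8.128 24.667 0.000
      vertex 8.128 7.211 0.000
      vertex 0.000 0.000 0.000
    endloop
  endfacet
  facet normal 0.0000 0.0000 -1.0000
    outer loop
      vertex 0.000 24.667 0.000
      vertex 8.128 24.667 0.000
      vertex 0.000 0.000 0.000
    endloop
  endfacet
  facet normal 0.0000 0.0000 1.0000
    outer loop
      vertex 0.000 0.000 17.995
      vertex 25.603 0.000 17.995
      vertex 25.603 7.211 17.995
    endloop
  endfacet
  facet normal 0.0000 0.0000 1.0000
    outer loop
      vertex 0.000 0.000 17.995
      vertex 25.603 7.211 17.995
      vertex 8.128 7.211 17.995
    endloop
  endfacet
  facet normal 0.0000 0.0000 1.0000
    outer loop
      vertex 0.000 0.000 17.995
      vertex 8.128 7.211 17.995
      vertex 8.128 24.667 17.995
    endloop
  endfacet
  facet normal 0.0000 0.0000 1.0000
    outer loop
      vertex 0.000 0.000 17.995
      vertex 8.128 24.667 17.995
      vertex 0.000 24.667 17.995
    endloop
  endfacet
  facet normal 0.0000 -1.0000 0.0000
    outer loop
      vertex 0.000 0.000 0.000
      vertex 25.603 0.000 0.000
      vertex 25.603 0.000 17.995
    endloop
  endfacet
  facet normal 0.0000 -1.0000 0.0000
    outer loop
      vertex 0.000 0.000 0.000
      vertex 25.603 0.000 17.995
      vertex 0.000 0.000 17.995
    endloop
  endfacet
  facet normal 1.0000 0.0000 0.0000
    outer loop
      vertex 25.603 0.000 0.000
      vertex 25.603 7.211 0.000
      vertex 25.603 7.211 17.995
    endloop
  endfacet
  facet normal 1.0000 0.0000 0.0000
    outer loop
      vertex 25.603 0.000 0.000
      vertex 25.603 7.211 17.995
      vertex 25.603 0.000 17.995
    endloop
  endfacet
  facet normal 0.0000 1.0000 0.0000
    outer loop
      vertex 25.603 7.211 0.000
      vertex 8.128 7.211 0.000
      vertex 8.128 7.211 17.995
    endloop
  endfacet
  facet normal 0.0000 1.0000 0.0000
    outer loop
      vertex 25.603 7.211 0.000
      vertex 8.128 7.211 17.995
      vertex 25.603 7.211 17.995
    endloop
  endfacet
  facet normal 1.0000 0.0000 0.0000
    outer loop
      vertex 8.128 7.211 0.000
      vertex 8.128 24.667 0.000
      vertex 8.128 24.667 17.995
    endloop
  endfacet
  facet normal 1.0000 0.0000 0.0000
    outer loop
      vertex 8.128 7.211 0.000
      vertex 8.128 24.667 17.995
      vertex 8.128 7.211 17.995
    endloop
  endfacet
  facet normal 0.0000 1.0000 0.0000
    outer loop
      vertex 8.128 24.667 0.000
      vertex 0.000 24.667 0.000
      vertex 0.000 24.667 17.995
    endloop
  endfacet
  facet normal 0.0000 1.0000 0.0000
    outer loop
      vertex 8.128 24.667 0.000
      vertex 0.000 24.667 17.995
      vertex 8.128 24.667 17.995
    endloop
  endfacet
  facet normal -1.0000 0.0000 0.0000
    outer loop
      vertex 0.000 24.667 0.000
      vertex 0.000 0.000 0.000
      vertex 0.000 0.000 17.995
    endloop
  endfacet
  facet normal -1.0000 0.0000 0.0000
    outer loop
      vertex 0.000 24.667 0.000
      vertex 0.000 0.000 17.995
      vertex 0.000 24.667 17.995
    endloop
  endfacet
endsolid part

The G0 Z moves step by Δz≈2.571 mm. Every layer's G1 loop is the same polygon, so the solid is a straight extrusion of it from z=0 to z≈18. Closing with flat bottom and top caps and triangulating gives 20 facets — an L-shaped prism: outer 25.6 × 24.7 mm, arm thicknesses ≈ 7.21 mm (horizontal) and 8.13 mm (vertical), extruded 18 mm in z.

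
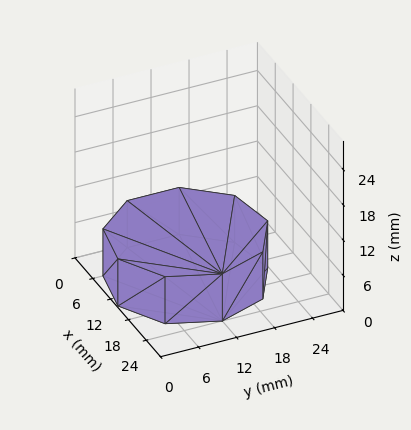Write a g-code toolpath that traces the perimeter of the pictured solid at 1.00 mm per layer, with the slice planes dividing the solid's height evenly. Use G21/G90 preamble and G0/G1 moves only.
Reading the render: the shape is a regular 9-sided prism (a cylinder approximated with 9 flat sides), circumscribed radius ≈ 12 mm, height ≈ 8 mm (dimensions read to the nearest mm from the axis ticks). For the g-code, the solid's height is divided into equal slices at the stated Δz and each level perimeter traced with G1 moves after a G0 lift.

; perimeter-only toolpath
G21 ; units = mm
G90 ; absolute positioning
G28 ; home
; layer 1
G0 Z1.00
G0 X24.00 Y12.00
G1 X21.19 Y19.71
G1 X14.08 Y23.82
G1 X6.00 Y22.39
G1 X0.72 Y16.10
G1 X0.72 Y7.90
G1 X6.00 Y1.61
G1 X14.08 Y0.18
G1 X21.19 Y4.29
G1 X24.00 Y12.00
; layer 2
G0 Z2.00
G0 X24.00 Y12.00
G1 X21.19 Y19.71
G1 X14.08 Y23.82
G1 X6.00 Y22.39
G1 X0.72 Y16.10
G1 X0.72 Y7.90
G1 X6.00 Y1.61
G1 X14.08 Y0.18
G1 X21.19 Y4.29
G1 X24.00 Y12.00
; layer 3
G0 Z3.00
G0 X24.00 Y12.00
G1 X21.19 Y19.71
G1 X14.08 Y23.82
G1 X6.00 Y22.39
G1 X0.72 Y16.10
G1 X0.72 Y7.90
G1 X6.00 Y1.61
G1 X14.08 Y0.18
G1 X21.19 Y4.29
G1 X24.00 Y12.00
; layer 4
G0 Z4.00
G0 X24.00 Y12.00
G1 X21.19 Y19.71
G1 X14.08 Y23.82
G1 X6.00 Y22.39
G1 X0.72 Y16.10
G1 X0.72 Y7.90
G1 X6.00 Y1.61
G1 X14.08 Y0.18
G1 X21.19 Y4.29
G1 X24.00 Y12.00
; layer 5
G0 Z5.00
G0 X24.00 Y12.00
G1 X21.19 Y19.71
G1 X14.08 Y23.82
G1 X6.00 Y22.39
G1 X0.72 Y16.10
G1 X0.72 Y7.90
G1 X6.00 Y1.61
G1 X14.08 Y0.18
G1 X21.19 Y4.29
G1 X24.00 Y12.00
; layer 6
G0 Z6.00
G0 X24.00 Y12.00
G1 X21.19 Y19.71
G1 X14.08 Y23.82
G1 X6.00 Y22.39
G1 X0.72 Y16.10
G1 X0.72 Y7.90
G1 X6.00 Y1.61
G1 X14.08 Y0.18
G1 X21.19 Y4.29
G1 X24.00 Y12.00
; layer 7
G0 Z7.00
G0 X24.00 Y12.00
G1 X21.19 Y19.71
G1 X14.08 Y23.82
G1 X6.00 Y22.39
G1 X0.72 Y16.10
G1 X0.72 Y7.90
G1 X6.00 Y1.61
G1 X14.08 Y0.18
G1 X21.19 Y4.29
G1 X24.00 Y12.00
; layer 8
G0 Z8.00
G0 X24.00 Y12.00
G1 X21.19 Y19.71
G1 X14.08 Y23.82
G1 X6.00 Y22.39
G1 X0.72 Y16.10
G1 X0.72 Y7.90
G1 X6.00 Y1.61
G1 X14.08 Y0.18
G1 X21.19 Y4.29
G1 X24.00 Y12.00
M2 ; end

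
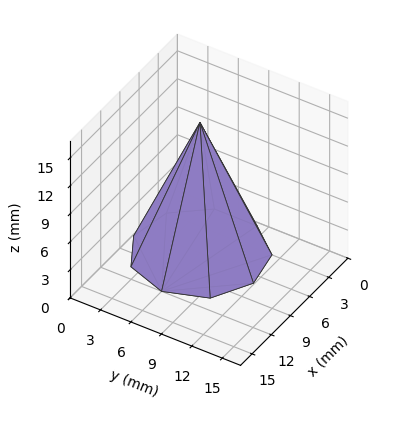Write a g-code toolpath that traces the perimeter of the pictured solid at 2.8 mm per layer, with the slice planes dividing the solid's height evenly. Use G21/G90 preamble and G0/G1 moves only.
Reading the render: the shape is a regular 9-sided pyramid, base circumscribed radius ≈ 6 mm, apex at z ≈ 14 mm (dimensions read to the nearest mm from the axis ticks). For the g-code, the solid's height is divided into equal slices at the stated Δz and each level perimeter traced with G1 moves after a G0 lift.

; perimeter-only toolpath
G21 ; units = mm
G90 ; absolute positioning
G28 ; home
; layer 1
G0 Z2.8
G0 X10.8 Y6.0
G1 X9.7 Y9.1
G1 X6.8 Y10.7
G1 X3.6 Y10.2
G1 X1.5 Y7.7
G1 X1.5 Y4.3
G1 X3.6 Y1.8
G1 X6.8 Y1.3
G1 X9.7 Y2.9
G1 X10.8 Y6.0
; layer 2
G0 Z5.6
G0 X9.6 Y6.0
G1 X8.8 Y8.3
G1 X6.6 Y9.5
G1 X4.2 Y9.1
G1 X2.6 Y7.3
G1 X2.6 Y4.7
G1 X4.2 Y2.9
G1 X6.6 Y2.5
G1 X8.8 Y3.7
G1 X9.6 Y6.0
; layer 3
G0 Z8.4
G0 X8.4 Y6.0
G1 X7.8 Y7.6
G1 X6.4 Y8.4
G1 X4.8 Y8.1
G1 X3.8 Y6.8
G1 X3.8 Y5.2
G1 X4.8 Y3.9
G1 X6.4 Y3.6
G1 X7.8 Y4.4
G1 X8.4 Y6.0
; layer 4
G0 Z11.2
G0 X7.2 Y6.0
G1 X6.9 Y6.8
G1 X6.2 Y7.2
G1 X5.4 Y7.0
G1 X4.9 Y6.4
G1 X4.9 Y5.6
G1 X5.4 Y5.0
G1 X6.2 Y4.8
G1 X6.9 Y5.2
G1 X7.2 Y6.0
M2 ; end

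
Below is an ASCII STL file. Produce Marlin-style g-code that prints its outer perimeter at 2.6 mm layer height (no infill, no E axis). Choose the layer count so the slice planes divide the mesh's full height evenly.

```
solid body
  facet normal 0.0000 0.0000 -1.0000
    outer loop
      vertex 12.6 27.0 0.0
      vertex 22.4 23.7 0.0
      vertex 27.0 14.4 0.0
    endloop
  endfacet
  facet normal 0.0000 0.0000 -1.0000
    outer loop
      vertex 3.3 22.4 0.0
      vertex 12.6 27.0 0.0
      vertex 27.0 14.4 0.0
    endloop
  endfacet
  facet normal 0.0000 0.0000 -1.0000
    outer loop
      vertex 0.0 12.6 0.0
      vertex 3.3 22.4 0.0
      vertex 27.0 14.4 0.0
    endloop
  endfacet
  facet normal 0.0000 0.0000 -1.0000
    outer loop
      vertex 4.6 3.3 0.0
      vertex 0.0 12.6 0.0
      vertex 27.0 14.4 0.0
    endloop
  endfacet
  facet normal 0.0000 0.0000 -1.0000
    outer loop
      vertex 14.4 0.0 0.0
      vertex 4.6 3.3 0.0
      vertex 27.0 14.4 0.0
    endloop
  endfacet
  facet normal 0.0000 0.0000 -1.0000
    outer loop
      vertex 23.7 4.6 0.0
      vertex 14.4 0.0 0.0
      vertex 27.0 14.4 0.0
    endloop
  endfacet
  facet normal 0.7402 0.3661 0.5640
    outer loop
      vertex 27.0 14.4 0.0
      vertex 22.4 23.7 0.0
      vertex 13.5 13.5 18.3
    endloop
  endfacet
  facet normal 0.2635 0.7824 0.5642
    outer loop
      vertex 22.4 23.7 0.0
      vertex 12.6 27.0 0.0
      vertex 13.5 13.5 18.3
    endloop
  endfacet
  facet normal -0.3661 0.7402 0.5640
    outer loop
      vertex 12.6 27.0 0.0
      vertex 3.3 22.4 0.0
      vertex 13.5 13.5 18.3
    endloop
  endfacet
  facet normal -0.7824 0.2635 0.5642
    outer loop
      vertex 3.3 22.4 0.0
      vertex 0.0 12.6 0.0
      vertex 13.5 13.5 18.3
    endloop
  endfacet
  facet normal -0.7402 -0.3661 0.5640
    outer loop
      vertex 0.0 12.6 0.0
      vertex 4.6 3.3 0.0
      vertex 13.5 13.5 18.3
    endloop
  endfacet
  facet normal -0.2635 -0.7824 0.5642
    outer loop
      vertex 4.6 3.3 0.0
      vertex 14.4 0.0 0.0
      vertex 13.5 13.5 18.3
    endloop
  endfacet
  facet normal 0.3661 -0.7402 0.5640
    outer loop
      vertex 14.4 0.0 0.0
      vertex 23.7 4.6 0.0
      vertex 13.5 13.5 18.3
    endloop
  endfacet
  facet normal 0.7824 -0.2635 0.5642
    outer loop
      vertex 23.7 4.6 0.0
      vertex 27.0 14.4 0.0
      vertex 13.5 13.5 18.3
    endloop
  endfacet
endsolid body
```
; perimeter-only toolpath
G21 ; units = mm
G90 ; absolute positioning
G28 ; home
; layer 1
G0 Z2.6
G0 X25.1 Y14.3
G1 X21.1 Y22.2
G1 X12.7 Y25.1
G1 X4.8 Y21.1
G1 X1.9 Y12.7
G1 X5.9 Y4.8
G1 X14.3 Y1.9
G1 X22.2 Y5.9
G1 X25.1 Y14.3
; layer 2
G0 Z5.2
G0 X23.1 Y14.1
G1 X19.9 Y20.8
G1 X12.9 Y23.1
G1 X6.2 Y19.9
G1 X3.9 Y12.9
G1 X7.1 Y6.2
G1 X14.1 Y3.9
G1 X20.8 Y7.1
G1 X23.1 Y14.1
; layer 3
G0 Z7.8
G0 X21.2 Y14.0
G1 X18.6 Y19.3
G1 X13.0 Y21.2
G1 X7.7 Y18.6
G1 X5.8 Y13.0
G1 X8.4 Y7.7
G1 X14.0 Y5.8
G1 X19.3 Y8.4
G1 X21.2 Y14.0
; layer 4
G0 Z10.5
G0 X19.3 Y13.9
G1 X17.3 Y17.9
G1 X13.1 Y19.3
G1 X9.1 Y17.3
G1 X7.7 Y13.1
G1 X9.7 Y9.1
G1 X13.9 Y7.7
G1 X17.9 Y9.7
G1 X19.3 Y13.9
; layer 5
G0 Z13.1
G0 X17.4 Y13.8
G1 X16.0 Y16.4
G1 X13.2 Y17.4
G1 X10.6 Y16.0
G1 X9.6 Y13.2
G1 X11.0 Y10.6
G1 X13.8 Y9.6
G1 X16.4 Y11.0
G1 X17.4 Y13.8
; layer 6
G0 Z15.7
G0 X15.4 Y13.6
G1 X14.8 Y15.0
G1 X13.4 Y15.4
G1 X12.0 Y14.8
G1 X11.6 Y13.4
G1 X12.2 Y12.0
G1 X13.6 Y11.6
G1 X15.0 Y12.2
G1 X15.4 Y13.6
M2 ; end

The solid is a regular 8-sided pyramid, base circumscribed radius ≈ 13.5 mm, apex at z ≈ 18.3 mm. Slicing at Δz = 2.6 mm — 7 equal slices spanning the solid's height, so layer i sits at z = i·h/7 — gives 6 non-empty perimeters. Each is a 8-segment closed polygon; G0 lifts to the layer z and rapids to the start vertex, then G1 traces the edges. The cross-section shrinks linearly with z (the slice at the apex is degenerate and omitted).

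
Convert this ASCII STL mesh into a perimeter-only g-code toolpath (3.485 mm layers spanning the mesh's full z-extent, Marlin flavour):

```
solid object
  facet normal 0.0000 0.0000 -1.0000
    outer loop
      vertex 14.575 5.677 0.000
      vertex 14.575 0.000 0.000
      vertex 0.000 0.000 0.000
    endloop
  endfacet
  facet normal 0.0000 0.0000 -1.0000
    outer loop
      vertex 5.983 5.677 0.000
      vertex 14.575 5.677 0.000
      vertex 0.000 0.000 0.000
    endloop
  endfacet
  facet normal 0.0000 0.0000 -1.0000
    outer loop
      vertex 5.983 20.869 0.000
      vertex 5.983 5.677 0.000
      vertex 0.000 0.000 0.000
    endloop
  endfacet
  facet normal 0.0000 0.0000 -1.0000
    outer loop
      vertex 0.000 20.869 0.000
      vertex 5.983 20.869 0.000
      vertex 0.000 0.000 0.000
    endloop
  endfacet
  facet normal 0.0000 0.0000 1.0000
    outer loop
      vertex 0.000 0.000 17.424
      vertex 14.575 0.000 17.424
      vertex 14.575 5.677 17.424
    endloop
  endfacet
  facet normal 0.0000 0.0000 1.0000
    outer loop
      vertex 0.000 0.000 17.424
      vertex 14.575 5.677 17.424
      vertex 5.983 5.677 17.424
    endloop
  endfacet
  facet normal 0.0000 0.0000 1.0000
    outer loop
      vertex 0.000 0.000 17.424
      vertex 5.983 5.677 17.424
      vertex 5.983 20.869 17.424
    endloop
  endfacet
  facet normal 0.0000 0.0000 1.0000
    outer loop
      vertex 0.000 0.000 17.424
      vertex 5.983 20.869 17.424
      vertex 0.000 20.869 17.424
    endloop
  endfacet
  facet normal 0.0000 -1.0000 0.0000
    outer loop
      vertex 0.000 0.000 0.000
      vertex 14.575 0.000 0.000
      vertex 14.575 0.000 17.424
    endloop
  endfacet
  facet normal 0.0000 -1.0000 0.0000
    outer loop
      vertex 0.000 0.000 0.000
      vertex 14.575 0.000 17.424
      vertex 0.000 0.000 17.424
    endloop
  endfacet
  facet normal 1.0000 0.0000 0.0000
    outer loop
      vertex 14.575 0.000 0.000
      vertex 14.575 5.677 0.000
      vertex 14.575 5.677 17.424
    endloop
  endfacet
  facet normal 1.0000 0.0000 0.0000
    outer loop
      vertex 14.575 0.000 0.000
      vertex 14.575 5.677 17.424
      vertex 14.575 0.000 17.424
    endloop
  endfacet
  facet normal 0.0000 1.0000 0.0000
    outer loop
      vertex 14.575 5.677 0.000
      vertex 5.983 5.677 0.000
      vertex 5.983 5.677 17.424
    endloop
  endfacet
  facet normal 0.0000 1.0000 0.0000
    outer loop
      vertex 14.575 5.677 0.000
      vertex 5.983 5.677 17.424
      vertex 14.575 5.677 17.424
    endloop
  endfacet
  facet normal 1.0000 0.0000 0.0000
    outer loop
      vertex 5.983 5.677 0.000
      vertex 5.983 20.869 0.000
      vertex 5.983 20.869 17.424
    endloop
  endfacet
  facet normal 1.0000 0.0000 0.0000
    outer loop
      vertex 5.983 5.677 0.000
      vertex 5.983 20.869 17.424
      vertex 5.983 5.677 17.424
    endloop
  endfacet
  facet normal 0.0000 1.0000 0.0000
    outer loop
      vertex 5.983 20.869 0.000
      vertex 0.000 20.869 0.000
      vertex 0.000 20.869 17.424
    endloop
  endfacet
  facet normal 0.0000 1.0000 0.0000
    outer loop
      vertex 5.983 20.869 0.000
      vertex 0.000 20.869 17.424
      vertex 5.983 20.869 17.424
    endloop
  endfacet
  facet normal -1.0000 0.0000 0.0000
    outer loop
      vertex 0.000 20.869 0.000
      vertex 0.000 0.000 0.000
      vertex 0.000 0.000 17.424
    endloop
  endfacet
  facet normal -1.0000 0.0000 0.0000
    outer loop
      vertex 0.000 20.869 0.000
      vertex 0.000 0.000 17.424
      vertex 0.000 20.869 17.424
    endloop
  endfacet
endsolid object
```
; perimeter-only toolpath
G21 ; units = mm
G90 ; absolute positioning
G28 ; home
; layer 1
G0 Z3.485
G0 X0.000 Y0.000
G1 X14.575 Y0.000
G1 X14.575 Y5.677
G1 X5.983 Y5.677
G1 X5.983 Y20.869
G1 X0.000 Y20.869
G1 X0.000 Y0.000
; layer 2
G0 Z6.970
G0 X0.000 Y0.000
G1 X14.575 Y0.000
G1 X14.575 Y5.677
G1 X5.983 Y5.677
G1 X5.983 Y20.869
G1 X0.000 Y20.869
G1 X0.000 Y0.000
; layer 3
G0 Z10.454
G0 X0.000 Y0.000
G1 X14.575 Y0.000
G1 X14.575 Y5.677
G1 X5.983 Y5.677
G1 X5.983 Y20.869
G1 X0.000 Y20.869
G1 X0.000 Y0.000
; layer 4
G0 Z13.939
G0 X0.000 Y0.000
G1 X14.575 Y0.000
G1 X14.575 Y5.677
G1 X5.983 Y5.677
G1 X5.983 Y20.869
G1 X0.000 Y20.869
G1 X0.000 Y0.000
; layer 5
G0 Z17.424
G0 X0.000 Y0.000
G1 X14.575 Y0.000
G1 X14.575 Y5.677
G1 X5.983 Y5.677
G1 X5.983 Y20.869
G1 X0.000 Y20.869
G1 X0.000 Y0.000
M2 ; end

The solid is an L-shaped prism: outer 14.6 × 20.9 mm, arm thicknesses ≈ 5.68 mm (horizontal) and 5.98 mm (vertical), extruded 17.4 mm in z. Slicing at Δz = 3.485 mm — 5 equal slices spanning the solid's height, so layer i sits at z = i·h/5 — gives 5 non-empty perimeters. Each is a 6-segment closed polygon; G0 lifts to the layer z and rapids to the start vertex, then G1 traces the edges.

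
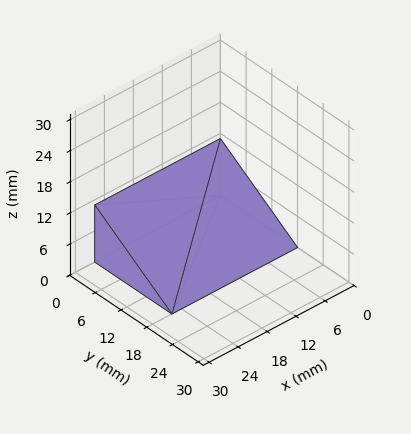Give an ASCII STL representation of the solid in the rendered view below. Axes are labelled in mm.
Reading the render: the shape is a wedge (ramp): 26 × 18 mm base, rising to 11 mm along the y=0 edge and sloping linearly to z=0 at y=18 (dimensions read to the nearest mm from the axis ticks). For the STL, each face is triangulated and given an outward normal.

solid part
  facet normal 0.0000 0.0000 -1.0000
    outer loop
      vertex 26.00 18.00 0.00
      vertex 26.00 0.00 0.00
      vertex 0.00 0.00 0.00
    endloop
  endfacet
  facet normal 0.0000 0.0000 -1.0000
    outer loop
      vertex 0.00 18.00 0.00
      vertex 26.00 18.00 0.00
      vertex 0.00 0.00 0.00
    endloop
  endfacet
  facet normal 0.0000 -1.0000 0.0000
    outer loop
      vertex 0.00 0.00 0.00
      vertex 26.00 0.00 0.00
      vertex 26.00 0.00 11.00
    endloop
  endfacet
  facet normal 0.0000 -1.0000 0.0000
    outer loop
      vertex 0.00 0.00 0.00
      vertex 26.00 0.00 11.00
      vertex 0.00 0.00 11.00
    endloop
  endfacet
  facet normal 0.0000 0.5215 0.8533
    outer loop
      vertex 0.00 0.00 11.00
      vertex 26.00 0.00 11.00
      vertex 26.00 18.00 0.00
    endloop
  endfacet
  facet normal 0.0000 0.5215 0.8533
    outer loop
      vertex 0.00 0.00 11.00
      vertex 26.00 18.00 0.00
      vertex 0.00 18.00 0.00
    endloop
  endfacet
  facet normal -1.0000 0.0000 0.0000
    outer loop
      vertex 0.00 0.00 11.00
      vertex 0.00 18.00 0.00
      vertex 0.00 0.00 0.00
    endloop
  endfacet
  facet normal 1.0000 0.0000 0.0000
    outer loop
      vertex 26.00 0.00 0.00
      vertex 26.00 18.00 0.00
      vertex 26.00 0.00 11.00
    endloop
  endfacet
endsolid part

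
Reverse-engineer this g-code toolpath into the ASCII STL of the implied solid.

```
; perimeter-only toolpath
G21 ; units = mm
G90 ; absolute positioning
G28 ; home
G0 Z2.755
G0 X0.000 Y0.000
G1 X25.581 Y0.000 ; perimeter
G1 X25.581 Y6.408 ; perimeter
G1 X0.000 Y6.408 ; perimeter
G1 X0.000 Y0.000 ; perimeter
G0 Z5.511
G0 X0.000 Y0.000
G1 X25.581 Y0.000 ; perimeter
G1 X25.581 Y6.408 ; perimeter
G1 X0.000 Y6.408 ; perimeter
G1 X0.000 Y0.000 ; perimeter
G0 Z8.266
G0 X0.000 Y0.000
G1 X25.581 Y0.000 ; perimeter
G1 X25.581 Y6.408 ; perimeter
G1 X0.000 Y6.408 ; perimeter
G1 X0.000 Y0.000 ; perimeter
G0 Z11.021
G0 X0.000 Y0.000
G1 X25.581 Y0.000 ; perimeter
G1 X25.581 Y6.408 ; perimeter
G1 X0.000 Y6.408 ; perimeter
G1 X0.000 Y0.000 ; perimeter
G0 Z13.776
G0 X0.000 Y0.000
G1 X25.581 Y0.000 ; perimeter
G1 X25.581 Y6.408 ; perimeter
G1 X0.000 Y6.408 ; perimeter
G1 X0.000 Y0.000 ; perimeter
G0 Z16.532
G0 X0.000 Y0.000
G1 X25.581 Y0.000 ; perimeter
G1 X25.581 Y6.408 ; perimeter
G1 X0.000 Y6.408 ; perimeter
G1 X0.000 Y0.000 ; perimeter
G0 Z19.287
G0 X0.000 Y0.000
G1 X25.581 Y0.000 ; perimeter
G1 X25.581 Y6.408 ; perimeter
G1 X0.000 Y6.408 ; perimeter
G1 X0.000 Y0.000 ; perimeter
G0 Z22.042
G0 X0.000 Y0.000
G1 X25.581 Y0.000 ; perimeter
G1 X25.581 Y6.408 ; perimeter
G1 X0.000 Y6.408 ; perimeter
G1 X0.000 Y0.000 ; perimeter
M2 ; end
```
solid part
  facet normal 0.0000 0.0000 -1.0000
    outer loop
      vertex 25.581 6.408 0.000
      vertex 25.581 0.000 0.000
      vertex 0.000 0.000 0.000
    endloop
  endfacet
  facet normal 0.0000 0.0000 -1.0000
    outer loop
      vertex 0.000 6.408 0.000
      vertex 25.581 6.408 0.000
      vertex 0.000 0.000 0.000
    endloop
  endfacet
  facet normal 0.0000 0.0000 1.0000
    outer loop
      vertex 0.000 0.000 22.042
      vertex 25.581 0.000 22.042
      vertex 25.581 6.408 22.042
    endloop
  endfacet
  facet normal 0.0000 0.0000 1.0000
    outer loop
      vertex 0.000 0.000 22.042
      vertex 25.581 6.408 22.042
      vertex 0.000 6.408 22.042
    endloop
  endfacet
  facet normal 0.0000 -1.0000 0.0000
    outer loop
      vertex 0.000 0.000 0.000
      vertex 25.581 0.000 0.000
      vertex 25.581 0.000 22.042
    endloop
  endfacet
  facet normal 0.0000 -1.0000 0.0000
    outer loop
      vertex 0.000 0.000 0.000
      vertex 25.581 0.000 22.042
      vertex 0.000 0.000 22.042
    endloop
  endfacet
  facet normal 0.0000 1.0000 0.0000
    outer loop
      vertex 25.581 6.408 22.042
      vertex 25.581 6.408 0.000
      vertex 0.000 6.408 0.000
    endloop
  endfacet
  facet normal 0.0000 1.0000 0.0000
    outer loop
      vertex 0.000 6.408 22.042
      vertex 25.581 6.408 22.042
      vertex 0.000 6.408 0.000
    endloop
  endfacet
  facet normal -1.0000 0.0000 0.0000
    outer loop
      vertex 0.000 6.408 22.042
      vertex 0.000 6.408 0.000
      vertex 0.000 0.000 0.000
    endloop
  endfacet
  facet normal -1.0000 0.0000 0.0000
    outer loop
      vertex 0.000 0.000 22.042
      vertex 0.000 6.408 22.042
      vertex 0.000 0.000 0.000
    endloop
  endfacet
  facet normal 1.0000 0.0000 0.0000
    outer loop
      vertex 25.581 0.000 0.000
      vertex 25.581 6.408 0.000
      vertex 25.581 6.408 22.042
    endloop
  endfacet
  facet normal 1.0000 0.0000 0.0000
    outer loop
      vertex 25.581 0.000 0.000
      vertex 25.581 6.408 22.042
      vertex 25.581 0.000 22.042
    endloop
  endfacet
endsolid part

The G0 Z moves step by Δz≈2.755 mm. Every layer's G1 loop is the same polygon, so the solid is a straight extrusion of it from z=0 to z≈22. Closing with flat bottom and top caps and triangulating gives 12 facets — a rectangular box, roughly 25.6 × 6.41 mm footprint and 22 mm tall.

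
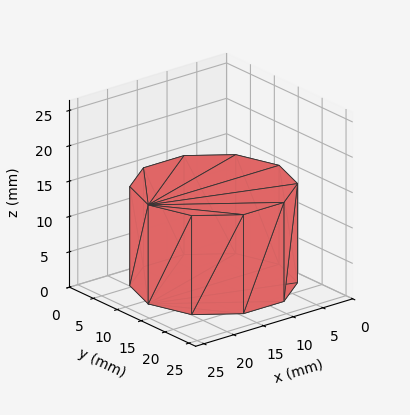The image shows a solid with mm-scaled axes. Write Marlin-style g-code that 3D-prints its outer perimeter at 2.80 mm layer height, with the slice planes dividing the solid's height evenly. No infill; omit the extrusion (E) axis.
Reading the render: the shape is a regular 10-sided prism (a cylinder approximated with 10 flat sides), circumscribed radius ≈ 11 mm, height ≈ 14 mm (dimensions read to the nearest mm from the axis ticks). For the g-code, the solid's height is divided into equal slices at the stated Δz and each level perimeter traced with G1 moves after a G0 lift.

; perimeter-only toolpath
G21 ; units = mm
G90 ; absolute positioning
G28 ; home
; layer 1
G0 Z2.80
G0 X22.00 Y11.00
G1 X19.90 Y17.47
G1 X14.40 Y21.46
G1 X7.60 Y21.46
G1 X2.10 Y17.47
G1 X0.00 Y11.00
G1 X2.10 Y4.53
G1 X7.60 Y0.54
G1 X14.40 Y0.54
G1 X19.90 Y4.53
G1 X22.00 Y11.00
; layer 2
G0 Z5.60
G0 X22.00 Y11.00
G1 X19.90 Y17.47
G1 X14.40 Y21.46
G1 X7.60 Y21.46
G1 X2.10 Y17.47
G1 X0.00 Y11.00
G1 X2.10 Y4.53
G1 X7.60 Y0.54
G1 X14.40 Y0.54
G1 X19.90 Y4.53
G1 X22.00 Y11.00
; layer 3
G0 Z8.40
G0 X22.00 Y11.00
G1 X19.90 Y17.47
G1 X14.40 Y21.46
G1 X7.60 Y21.46
G1 X2.10 Y17.47
G1 X0.00 Y11.00
G1 X2.10 Y4.53
G1 X7.60 Y0.54
G1 X14.40 Y0.54
G1 X19.90 Y4.53
G1 X22.00 Y11.00
; layer 4
G0 Z11.20
G0 X22.00 Y11.00
G1 X19.90 Y17.47
G1 X14.40 Y21.46
G1 X7.60 Y21.46
G1 X2.10 Y17.47
G1 X0.00 Y11.00
G1 X2.10 Y4.53
G1 X7.60 Y0.54
G1 X14.40 Y0.54
G1 X19.90 Y4.53
G1 X22.00 Y11.00
; layer 5
G0 Z14.00
G0 X22.00 Y11.00
G1 X19.90 Y17.47
G1 X14.40 Y21.46
G1 X7.60 Y21.46
G1 X2.10 Y17.47
G1 X0.00 Y11.00
G1 X2.10 Y4.53
G1 X7.60 Y0.54
G1 X14.40 Y0.54
G1 X19.90 Y4.53
G1 X22.00 Y11.00
M2 ; end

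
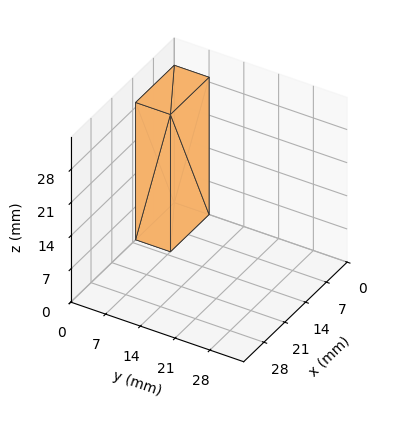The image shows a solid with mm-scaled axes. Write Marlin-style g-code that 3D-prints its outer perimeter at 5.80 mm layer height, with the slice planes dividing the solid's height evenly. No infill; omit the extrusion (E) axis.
Reading the render: the shape is a rectangular box, roughly 13 × 7 mm footprint and 29 mm tall (dimensions read to the nearest mm from the axis ticks). For the g-code, the solid's height is divided into equal slices at the stated Δz and each level perimeter traced with G1 moves after a G0 lift.

; perimeter-only toolpath
G21 ; units = mm
G90 ; absolute positioning
G28 ; home
; layer 1
G0 Z5.80
G0 X0.00 Y0.00
G1 X13.00 Y0.00
G1 X13.00 Y7.00
G1 X0.00 Y7.00
G1 X0.00 Y0.00
; layer 2
G0 Z11.60
G0 X0.00 Y0.00
G1 X13.00 Y0.00
G1 X13.00 Y7.00
G1 X0.00 Y7.00
G1 X0.00 Y0.00
; layer 3
G0 Z17.40
G0 X0.00 Y0.00
G1 X13.00 Y0.00
G1 X13.00 Y7.00
G1 X0.00 Y7.00
G1 X0.00 Y0.00
; layer 4
G0 Z23.20
G0 X0.00 Y0.00
G1 X13.00 Y0.00
G1 X13.00 Y7.00
G1 X0.00 Y7.00
G1 X0.00 Y0.00
; layer 5
G0 Z29.00
G0 X0.00 Y0.00
G1 X13.00 Y0.00
G1 X13.00 Y7.00
G1 X0.00 Y7.00
G1 X0.00 Y0.00
M2 ; end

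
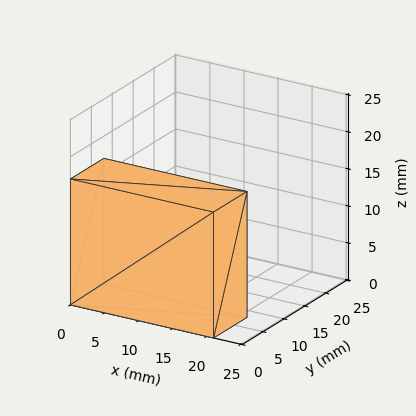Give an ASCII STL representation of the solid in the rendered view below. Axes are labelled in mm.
Reading the render: the shape is a rectangular box, roughly 21 × 8 mm footprint and 17 mm tall (dimensions read to the nearest mm from the axis ticks). For the STL, each face is triangulated and given an outward normal.

solid part
  facet normal 0.0000 0.0000 -1.0000
    outer loop
      vertex 21.00 8.00 0.00
      vertex 21.00 0.00 0.00
      vertex 0.00 0.00 0.00
    endloop
  endfacet
  facet normal 0.0000 0.0000 -1.0000
    outer loop
      vertex 0.00 8.00 0.00
      vertex 21.00 8.00 0.00
      vertex 0.00 0.00 0.00
    endloop
  endfacet
  facet normal 0.0000 0.0000 1.0000
    outer loop
      vertex 0.00 0.00 17.00
      vertex 21.00 0.00 17.00
      vertex 21.00 8.00 17.00
    endloop
  endfacet
  facet normal 0.0000 0.0000 1.0000
    outer loop
      vertex 0.00 0.00 17.00
      vertex 21.00 8.00 17.00
      vertex 0.00 8.00 17.00
    endloop
  endfacet
  facet normal 0.0000 -1.0000 0.0000
    outer loop
      vertex 0.00 0.00 0.00
      vertex 21.00 0.00 0.00
      vertex 21.00 0.00 17.00
    endloop
  endfacet
  facet normal 0.0000 -1.0000 0.0000
    outer loop
      vertex 0.00 0.00 0.00
      vertex 21.00 0.00 17.00
      vertex 0.00 0.00 17.00
    endloop
  endfacet
  facet normal 0.0000 1.0000 0.0000
    outer loop
      vertex 21.00 8.00 17.00
      vertex 21.00 8.00 0.00
      vertex 0.00 8.00 0.00
    endloop
  endfacet
  facet normal 0.0000 1.0000 0.0000
    outer loop
      vertex 0.00 8.00 17.00
      vertex 21.00 8.00 17.00
      vertex 0.00 8.00 0.00
    endloop
  endfacet
  facet normal -1.0000 0.0000 0.0000
    outer loop
      vertex 0.00 8.00 17.00
      vertex 0.00 8.00 0.00
      vertex 0.00 0.00 0.00
    endloop
  endfacet
  facet normal -1.0000 0.0000 0.0000
    outer loop
      vertex 0.00 0.00 17.00
      vertex 0.00 8.00 17.00
      vertex 0.00 0.00 0.00
    endloop
  endfacet
  facet normal 1.0000 0.0000 0.0000
    outer loop
      vertex 21.00 0.00 0.00
      vertex 21.00 8.00 0.00
      vertex 21.00 8.00 17.00
    endloop
  endfacet
  facet normal 1.0000 0.0000 0.0000
    outer loop
      vertex 21.00 0.00 0.00
      vertex 21.00 8.00 17.00
      vertex 21.00 0.00 17.00
    endloop
  endfacet
endsolid part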